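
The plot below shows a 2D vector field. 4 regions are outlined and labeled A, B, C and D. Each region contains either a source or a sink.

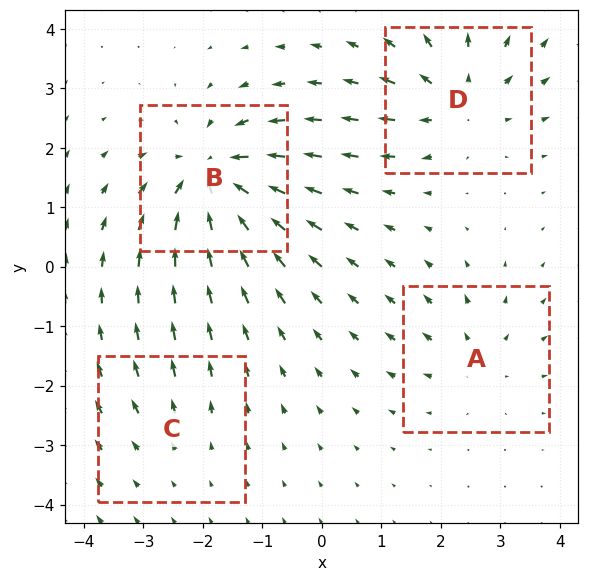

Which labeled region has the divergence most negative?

B

Divergence at each region's feature centre — A: about +3, B: about -8, C: about +2, D: about +5. Region B is most negative.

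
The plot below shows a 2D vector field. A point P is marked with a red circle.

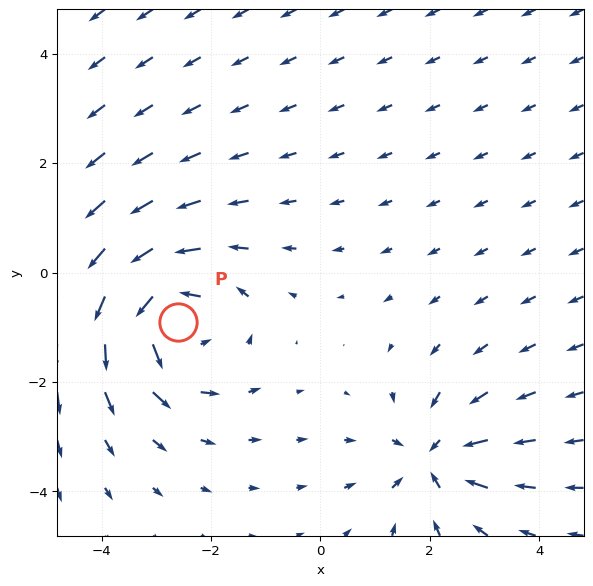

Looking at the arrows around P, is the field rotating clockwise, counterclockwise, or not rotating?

Near P at (-2.6, -0.9) the arrows circulate counterclockwise. The curl (z-component) there is about +5; positive curl means counterclockwise rotation.

counterclockwise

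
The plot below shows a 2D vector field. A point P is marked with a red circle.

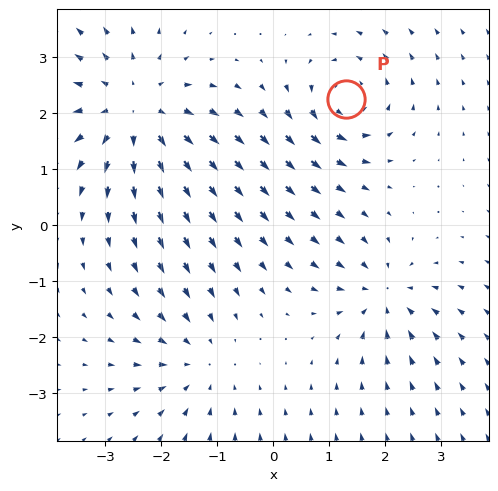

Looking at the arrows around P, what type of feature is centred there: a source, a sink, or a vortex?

At P (1.3, 2.2) the arrows circulate counterclockwise. Divergence ≈0, curl about +4 — near-zero divergence with nonzero curl is a vortex.

vortex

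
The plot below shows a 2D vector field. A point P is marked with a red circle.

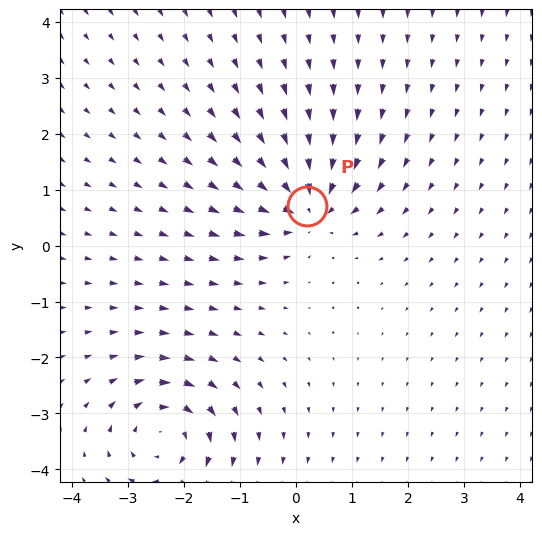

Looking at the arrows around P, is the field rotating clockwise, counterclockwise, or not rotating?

Near P at (0.2, 0.7) the arrows show no circulation. The curl there is ≈0.

not rotating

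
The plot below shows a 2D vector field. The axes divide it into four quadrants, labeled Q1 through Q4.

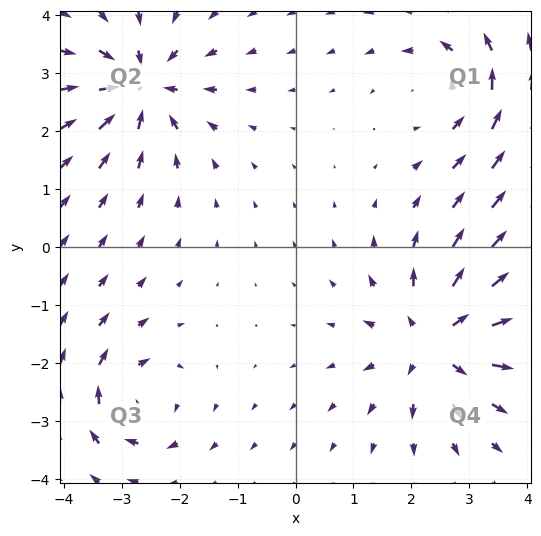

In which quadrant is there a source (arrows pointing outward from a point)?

Q4

The source sits at approximately (2.4, -1.6), which lies in quadrant Q4. The divergence there is about +5, positive as expected for a source.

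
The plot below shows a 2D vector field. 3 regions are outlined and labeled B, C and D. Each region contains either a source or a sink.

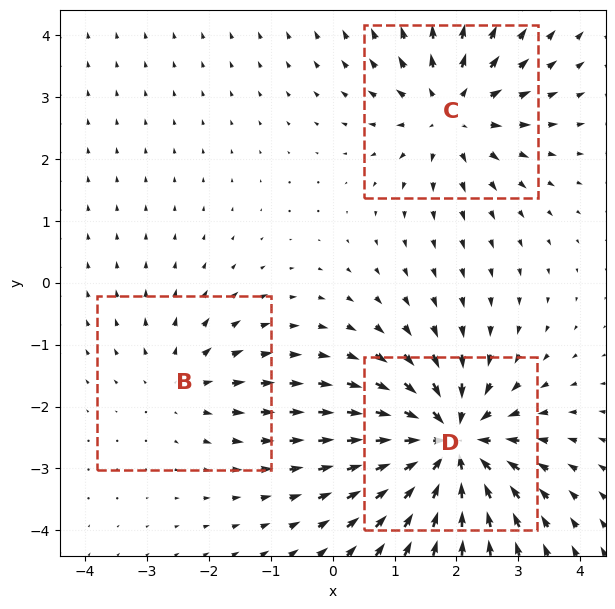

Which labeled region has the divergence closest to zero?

Divergence at each region's feature centre — B: about +2, C: about +4, D: about -6. Region B is closest to zero.

B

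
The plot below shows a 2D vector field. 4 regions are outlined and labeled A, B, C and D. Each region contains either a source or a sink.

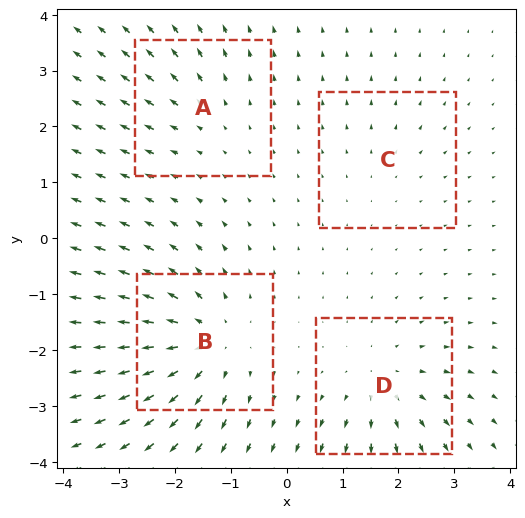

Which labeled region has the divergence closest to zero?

C

Divergence at each region's feature centre — A: about +3, B: about +7, C: about +2, D: about +5. Region C is closest to zero.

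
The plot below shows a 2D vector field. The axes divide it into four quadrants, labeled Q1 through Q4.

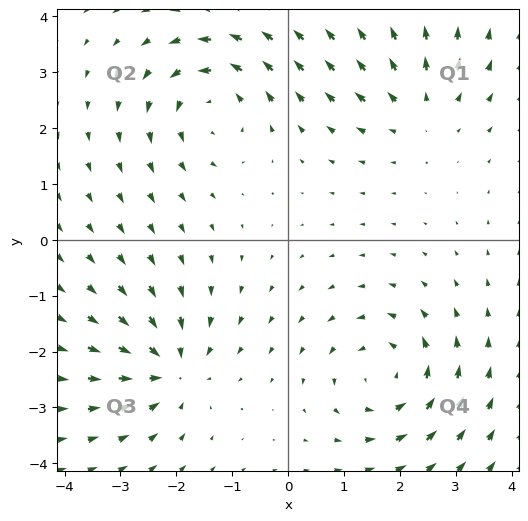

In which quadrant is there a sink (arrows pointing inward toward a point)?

The sink sits at approximately (-2.1, -2.3), which lies in quadrant Q3. The divergence there is about -4, negative as expected for a sink.

Q3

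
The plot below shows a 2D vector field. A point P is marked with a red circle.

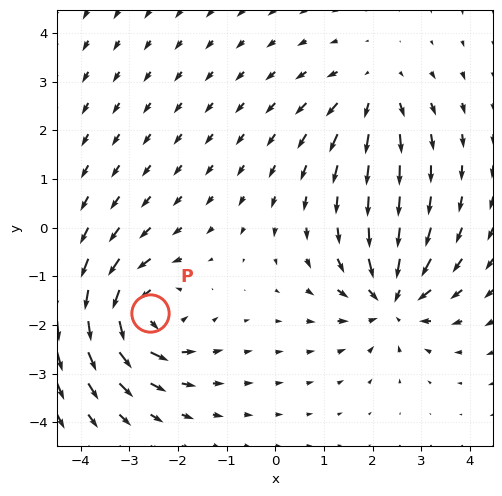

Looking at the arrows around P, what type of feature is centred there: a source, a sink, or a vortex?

vortex

At P (-2.6, -1.7) the arrows circulate counterclockwise. Divergence ≈0, curl about +5 — near-zero divergence with nonzero curl is a vortex.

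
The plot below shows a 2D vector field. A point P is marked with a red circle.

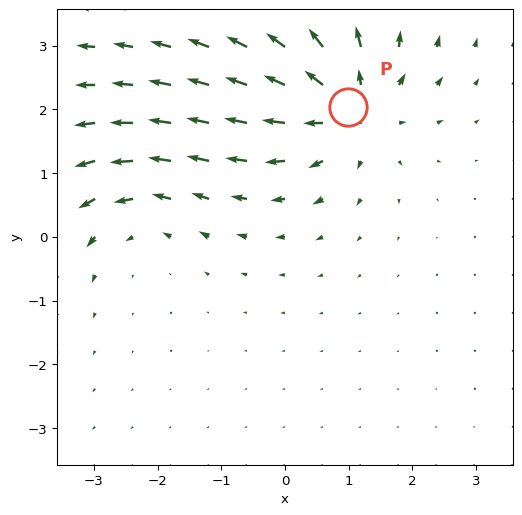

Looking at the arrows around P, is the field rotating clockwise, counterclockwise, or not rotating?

not rotating

Near P at (1.0, 2.0) the arrows show no circulation. The curl there is ≈0.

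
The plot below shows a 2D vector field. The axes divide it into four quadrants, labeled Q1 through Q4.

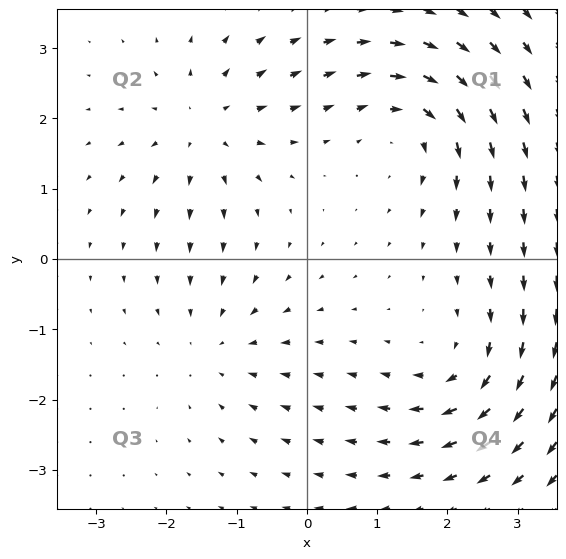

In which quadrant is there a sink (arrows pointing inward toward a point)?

The sink sits at approximately (-1.3, -1.2), which lies in quadrant Q3. The divergence there is about -3, negative as expected for a sink.

Q3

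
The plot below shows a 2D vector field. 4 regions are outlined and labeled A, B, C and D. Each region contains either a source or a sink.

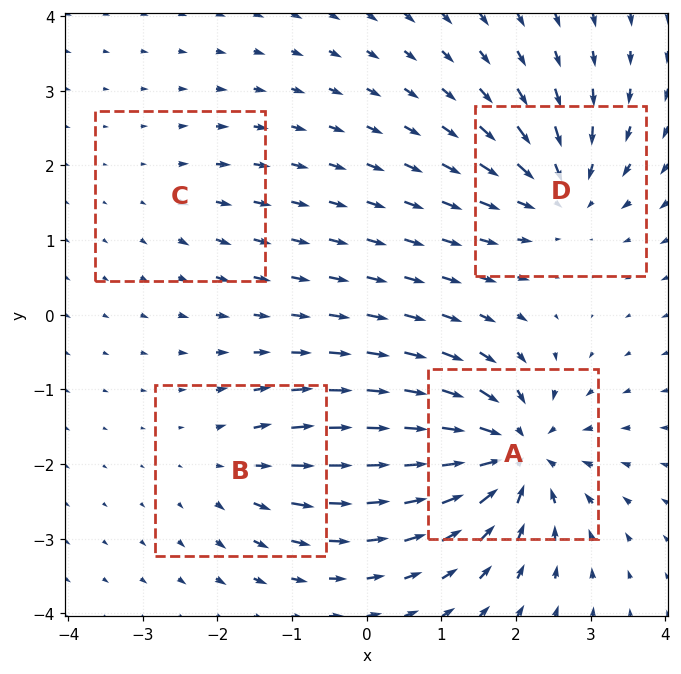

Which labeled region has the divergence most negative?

Divergence at each region's feature centre — A: about -9, B: about +4, C: about +2, D: about -6. Region A is most negative.

A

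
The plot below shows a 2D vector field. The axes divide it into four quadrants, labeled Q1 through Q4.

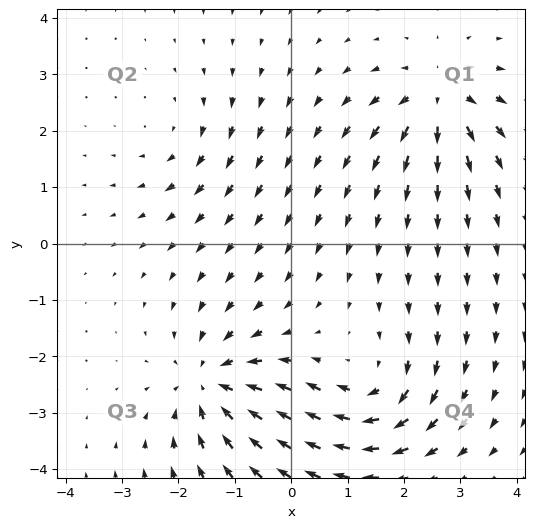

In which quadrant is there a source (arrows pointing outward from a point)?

Q1

The source sits at approximately (2.6, 2.6), which lies in quadrant Q1. The divergence there is about +5, positive as expected for a source.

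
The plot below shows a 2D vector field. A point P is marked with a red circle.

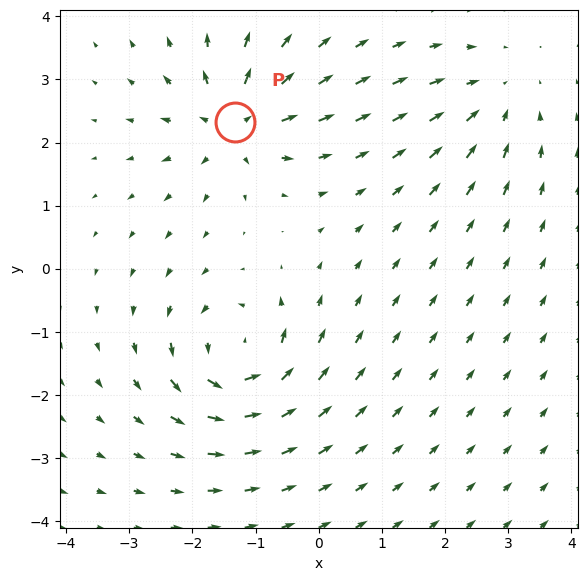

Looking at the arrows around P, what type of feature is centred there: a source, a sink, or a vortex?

At P (-1.3, 2.3) the arrows spread outward. Divergence about +6, curl ≈0 — positive divergence with near-zero curl is a source.

source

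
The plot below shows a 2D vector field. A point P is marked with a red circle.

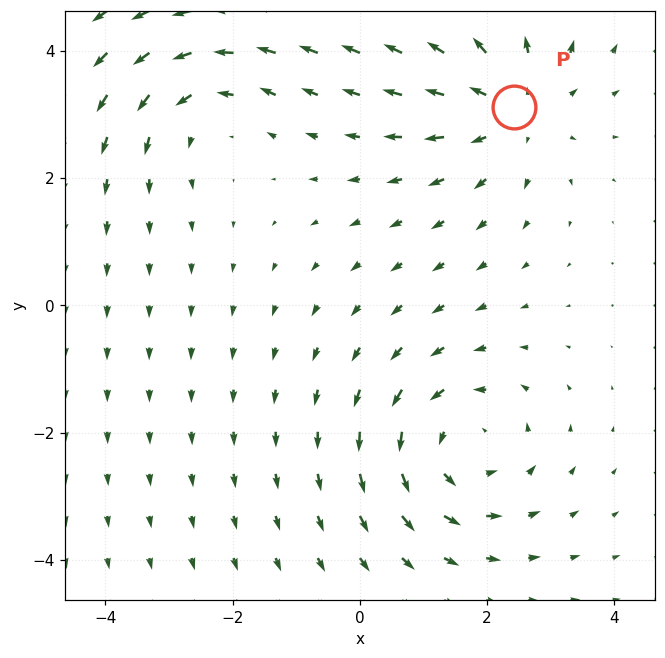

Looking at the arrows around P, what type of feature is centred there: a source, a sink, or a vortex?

At P (2.4, 3.1) the arrows spread outward. Divergence about +4, curl ≈0 — positive divergence with near-zero curl is a source.

source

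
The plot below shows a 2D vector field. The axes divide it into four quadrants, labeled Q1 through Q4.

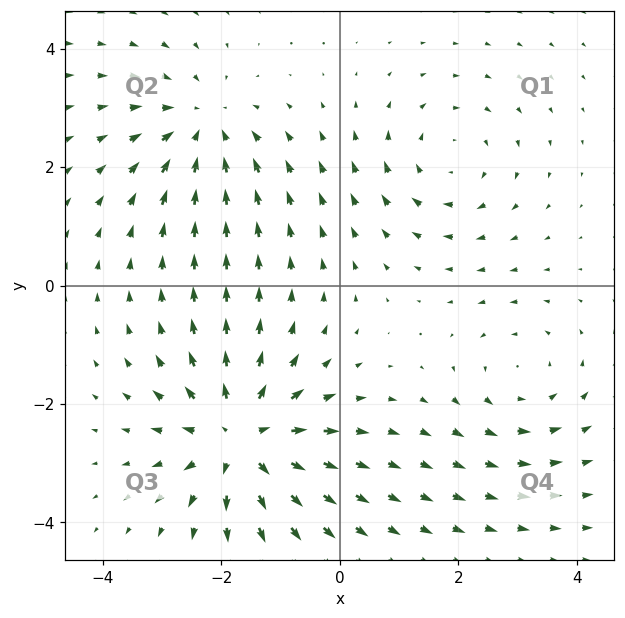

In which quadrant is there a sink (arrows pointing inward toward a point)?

The sink sits at approximately (-2.3, 2.7), which lies in quadrant Q2. The divergence there is about -4, negative as expected for a sink.

Q2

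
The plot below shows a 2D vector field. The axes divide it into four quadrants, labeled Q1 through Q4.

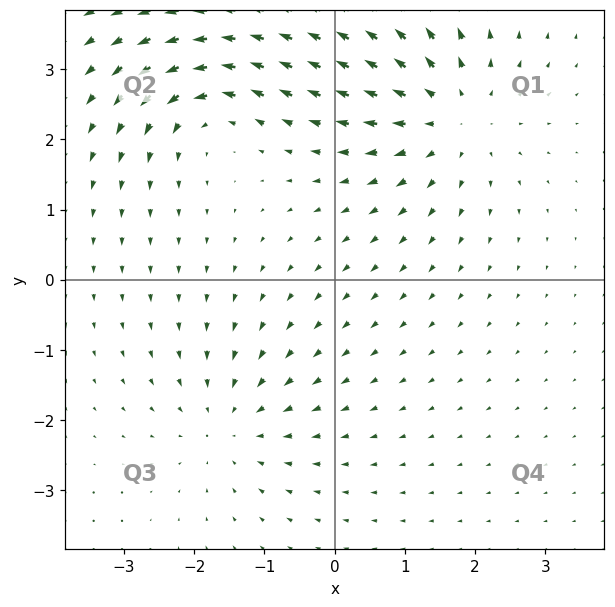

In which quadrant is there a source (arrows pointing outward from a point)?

The source sits at approximately (1.7, 2.3), which lies in quadrant Q1. The divergence there is about +4, positive as expected for a source.

Q1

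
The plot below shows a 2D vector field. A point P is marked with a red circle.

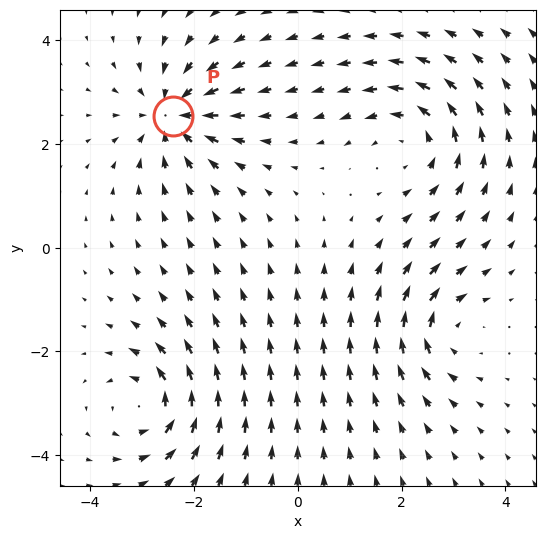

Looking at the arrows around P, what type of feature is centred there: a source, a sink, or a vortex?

sink

At P (-2.4, 2.5) the arrows converge inward. Divergence about -6, curl ≈0 — negative divergence with near-zero curl is a sink.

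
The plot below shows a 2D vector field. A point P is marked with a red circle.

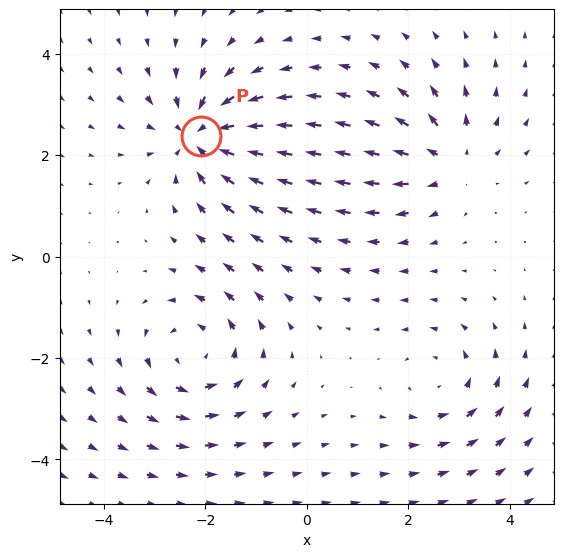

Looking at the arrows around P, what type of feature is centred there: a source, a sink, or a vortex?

At P (-2.1, 2.4) the arrows converge inward. Divergence about -5, curl ≈0 — negative divergence with near-zero curl is a sink.

sink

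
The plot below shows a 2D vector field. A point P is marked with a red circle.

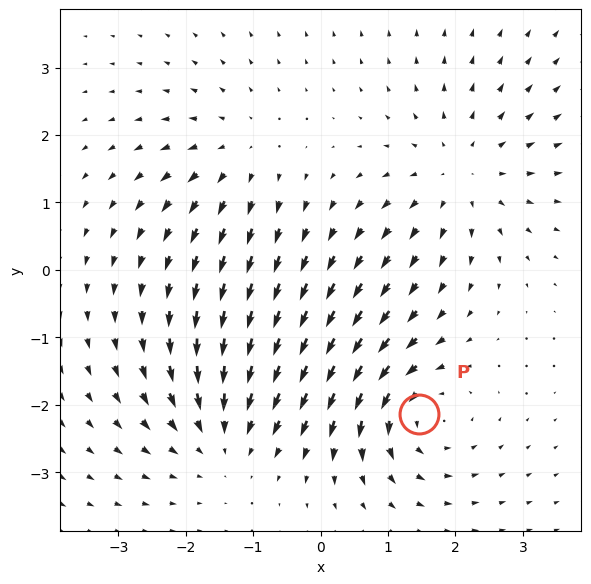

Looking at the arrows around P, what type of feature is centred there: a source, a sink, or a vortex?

vortex

At P (1.5, -2.1) the arrows circulate counterclockwise. Divergence ≈0, curl about +5 — near-zero divergence with nonzero curl is a vortex.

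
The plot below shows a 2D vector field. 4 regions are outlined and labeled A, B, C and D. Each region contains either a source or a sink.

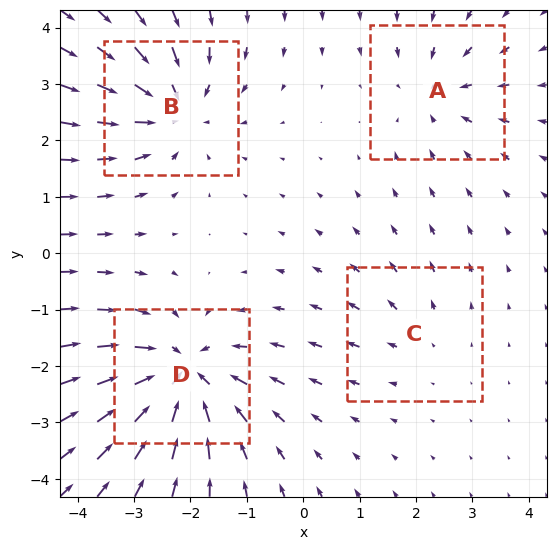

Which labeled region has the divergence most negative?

D

Divergence at each region's feature centre — A: about -3, B: about -5, C: about +2, D: about -6. Region D is most negative.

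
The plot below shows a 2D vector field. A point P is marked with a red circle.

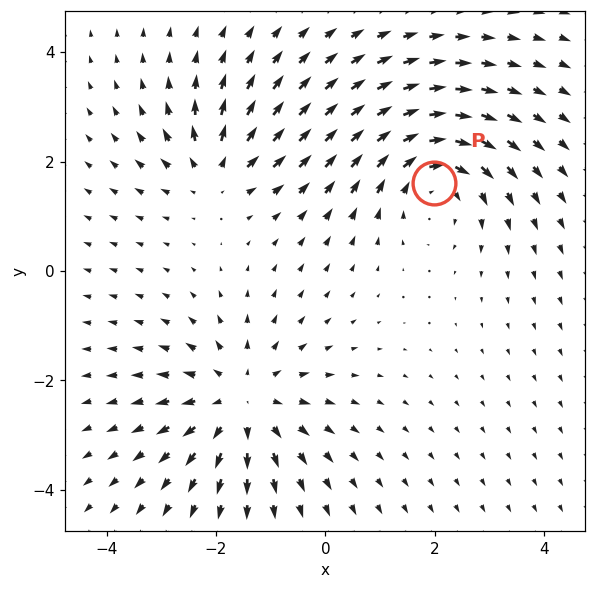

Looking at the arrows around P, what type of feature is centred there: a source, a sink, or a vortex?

At P (2.0, 1.6) the arrows circulate clockwise. Divergence ≈0, curl about -4 — near-zero divergence with nonzero curl is a vortex.

vortex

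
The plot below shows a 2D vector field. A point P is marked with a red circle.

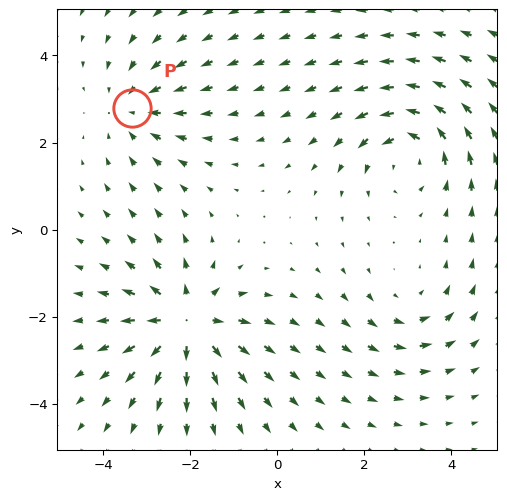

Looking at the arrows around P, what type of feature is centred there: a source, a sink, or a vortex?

sink

At P (-3.3, 2.8) the arrows converge inward. Divergence about -3, curl ≈0 — negative divergence with near-zero curl is a sink.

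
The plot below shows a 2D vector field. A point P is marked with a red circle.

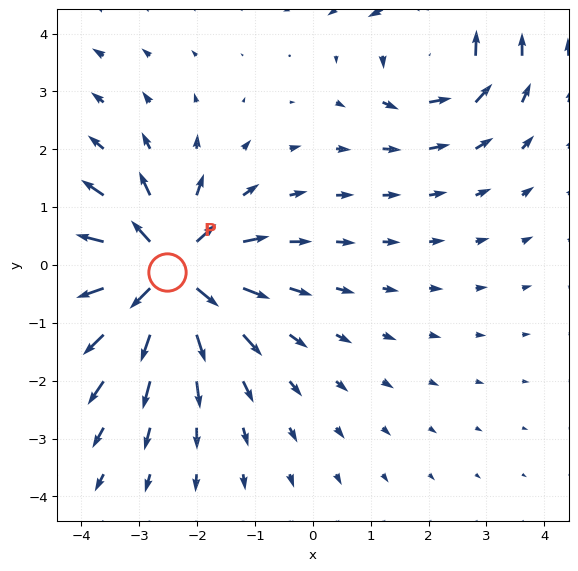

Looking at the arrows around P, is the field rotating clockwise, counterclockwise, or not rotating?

not rotating

Near P at (-2.5, -0.1) the arrows show no circulation. The curl there is ≈0.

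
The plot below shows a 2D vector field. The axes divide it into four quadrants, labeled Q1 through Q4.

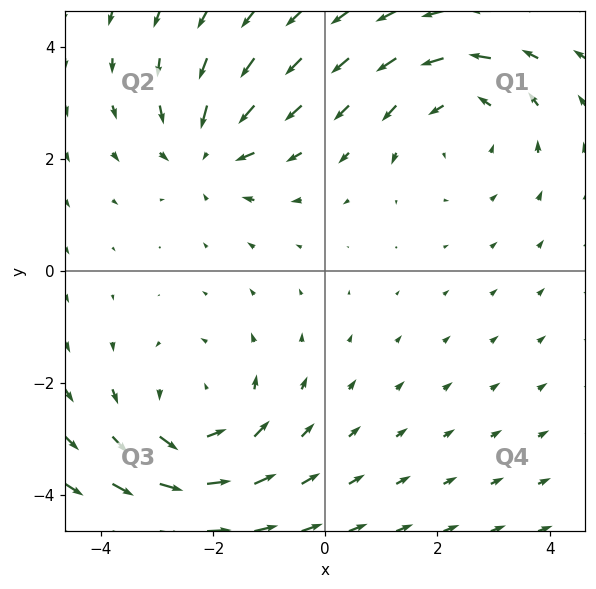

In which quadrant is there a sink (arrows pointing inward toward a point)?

The sink sits at approximately (-2.1, 2.1), which lies in quadrant Q2. The divergence there is about -3, negative as expected for a sink.

Q2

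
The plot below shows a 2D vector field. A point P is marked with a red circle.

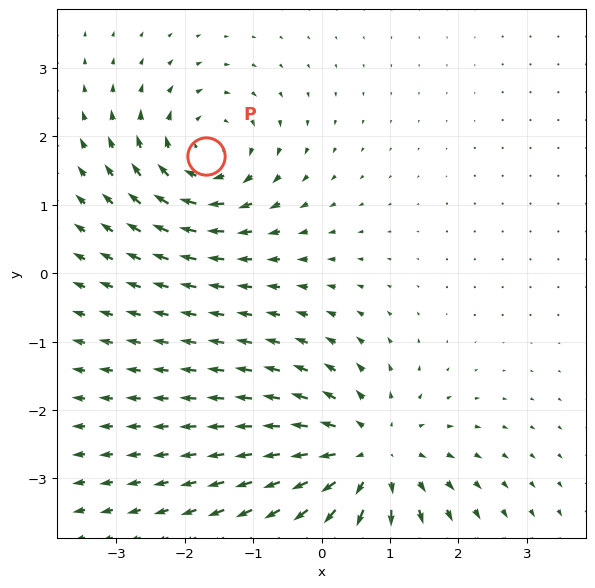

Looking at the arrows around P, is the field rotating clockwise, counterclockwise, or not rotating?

Near P at (-1.7, 1.7) the arrows circulate clockwise. The curl (z-component) there is about -4; negative curl means clockwise rotation.

clockwise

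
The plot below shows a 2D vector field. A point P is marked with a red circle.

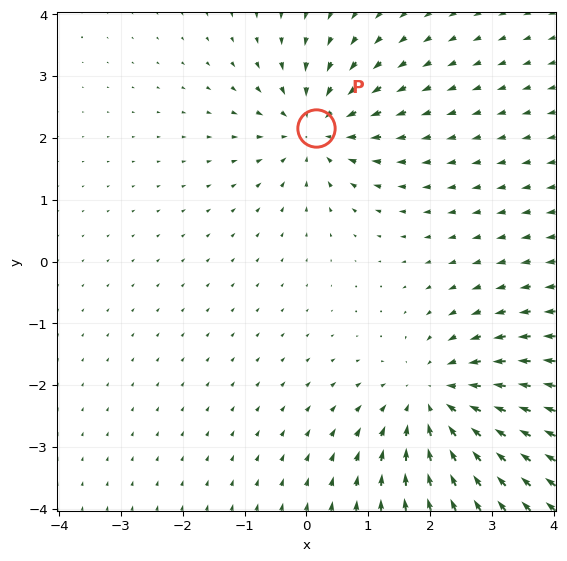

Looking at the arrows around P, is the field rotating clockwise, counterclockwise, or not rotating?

Near P at (0.2, 2.2) the arrows show no circulation. The curl there is ≈0.

not rotating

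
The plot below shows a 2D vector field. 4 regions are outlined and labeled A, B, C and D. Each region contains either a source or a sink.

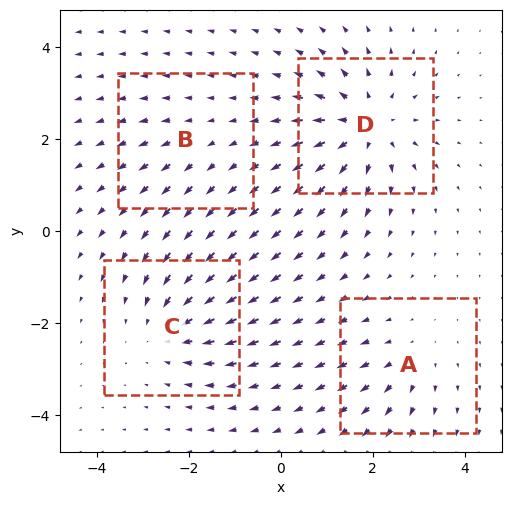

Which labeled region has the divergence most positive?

D

Divergence at each region's feature centre — A: about +3, B: about +2, C: about -4, D: about +6. Region D is most positive.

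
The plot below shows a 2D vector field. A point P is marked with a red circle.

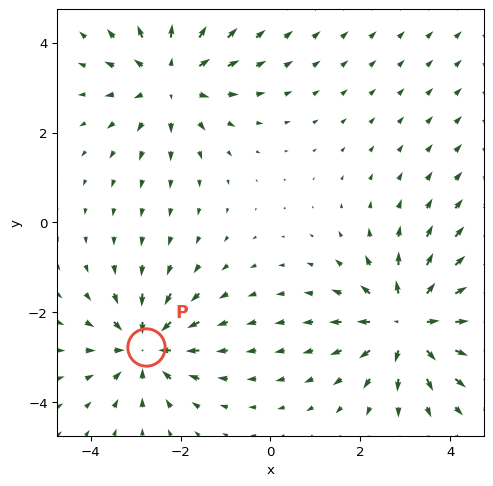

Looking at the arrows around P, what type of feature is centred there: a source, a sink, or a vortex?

At P (-2.8, -2.8) the arrows converge inward. Divergence about -4, curl ≈0 — negative divergence with near-zero curl is a sink.

sink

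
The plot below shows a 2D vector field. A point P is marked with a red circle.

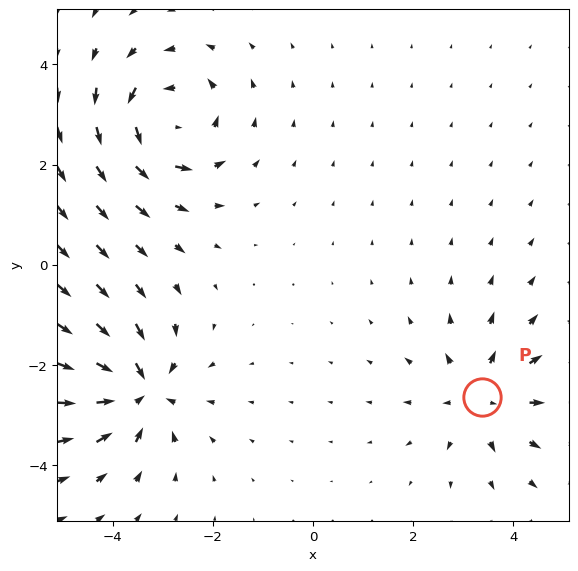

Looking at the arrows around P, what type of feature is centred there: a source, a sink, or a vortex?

At P (3.4, -2.6) the arrows spread outward. Divergence about +4, curl ≈0 — positive divergence with near-zero curl is a source.

source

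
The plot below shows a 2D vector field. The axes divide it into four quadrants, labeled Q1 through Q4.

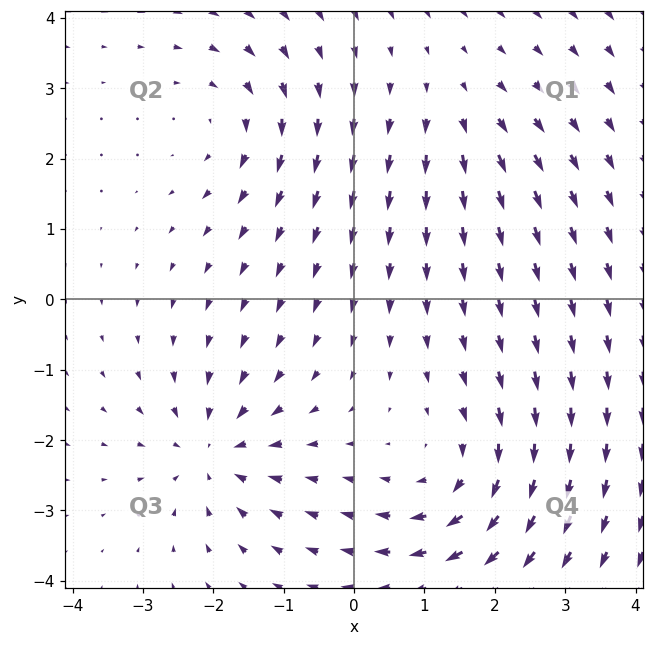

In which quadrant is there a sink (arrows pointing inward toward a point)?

Q3

The sink sits at approximately (-2.0, -2.2), which lies in quadrant Q3. The divergence there is about -5, negative as expected for a sink.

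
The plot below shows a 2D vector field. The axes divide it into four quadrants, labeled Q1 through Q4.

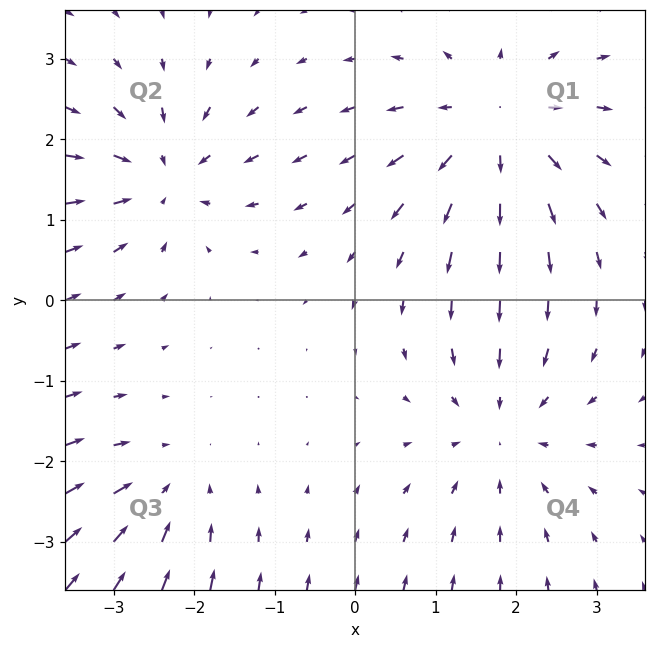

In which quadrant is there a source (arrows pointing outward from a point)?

Q1

The source sits at approximately (1.7, 2.2), which lies in quadrant Q1. The divergence there is about +4, positive as expected for a source.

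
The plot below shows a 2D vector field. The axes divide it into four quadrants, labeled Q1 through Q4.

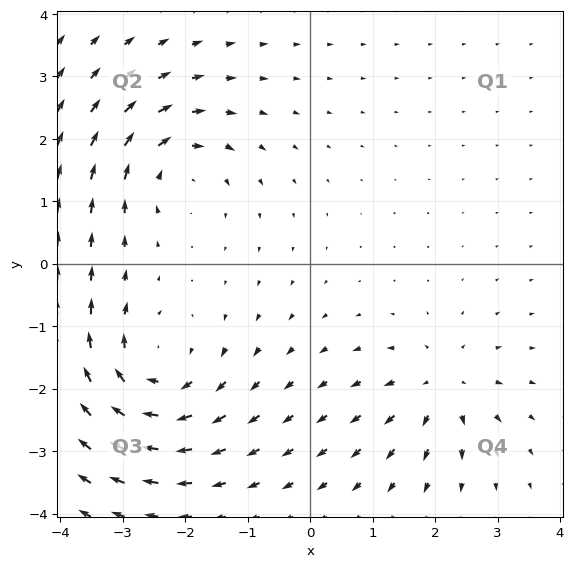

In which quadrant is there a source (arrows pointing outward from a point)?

The source sits at approximately (2.1, -2.0), which lies in quadrant Q4. The divergence there is about +4, positive as expected for a source.

Q4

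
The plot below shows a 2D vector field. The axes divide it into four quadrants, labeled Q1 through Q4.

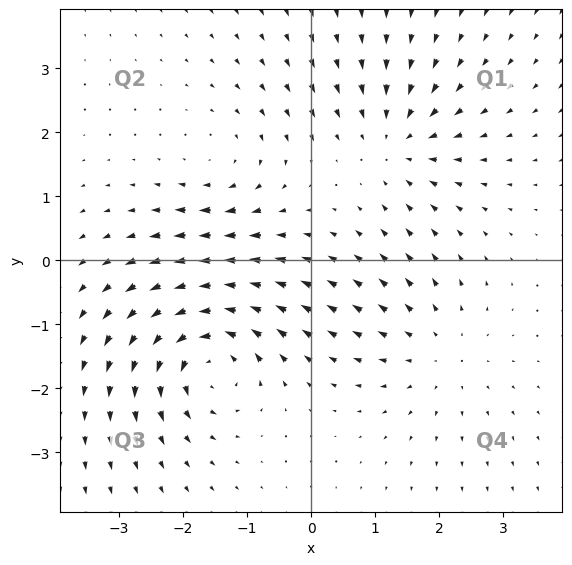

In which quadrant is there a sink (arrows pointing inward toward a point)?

The sink sits at approximately (1.4, 1.9), which lies in quadrant Q1. The divergence there is about -4, negative as expected for a sink.

Q1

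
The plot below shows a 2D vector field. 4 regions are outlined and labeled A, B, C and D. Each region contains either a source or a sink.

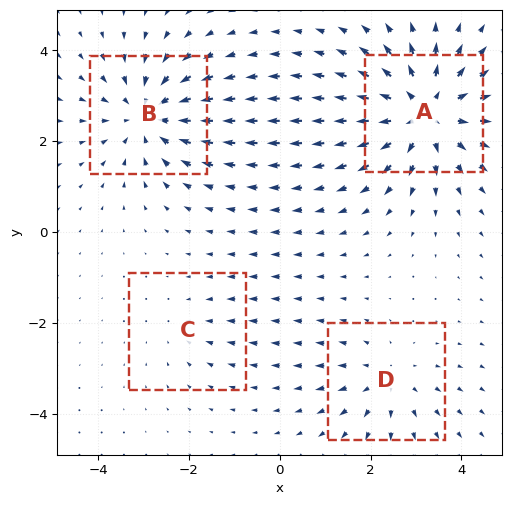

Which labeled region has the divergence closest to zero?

C

Divergence at each region's feature centre — A: about +6, B: about -5, C: about -2, D: about +3. Region C is closest to zero.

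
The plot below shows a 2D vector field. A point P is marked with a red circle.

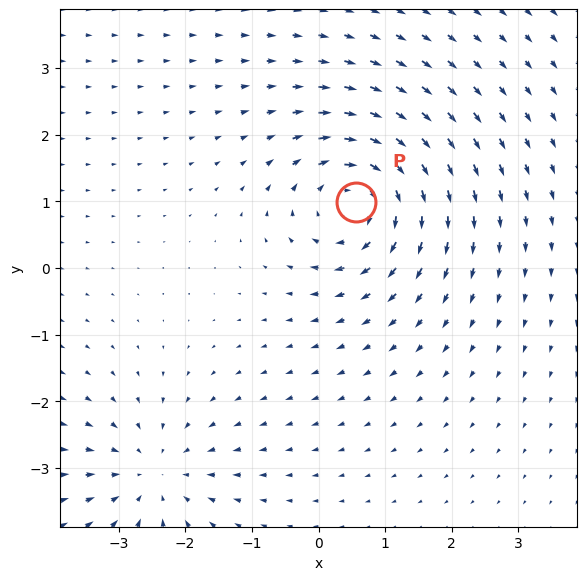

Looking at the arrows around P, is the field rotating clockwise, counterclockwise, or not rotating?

Near P at (0.6, 1.0) the arrows circulate clockwise. The curl (z-component) there is about -6; negative curl means clockwise rotation.

clockwise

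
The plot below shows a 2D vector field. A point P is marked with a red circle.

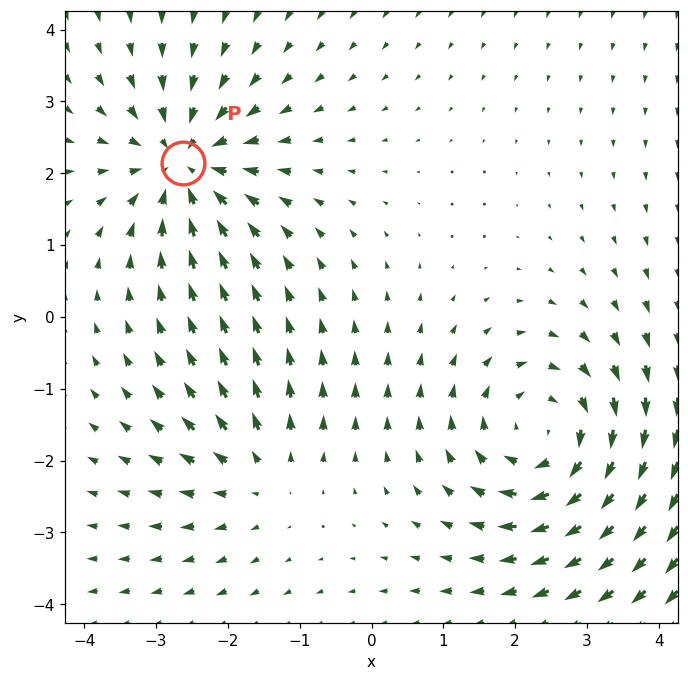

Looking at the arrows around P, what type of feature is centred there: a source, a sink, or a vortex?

sink

At P (-2.6, 2.1) the arrows converge inward. Divergence about -5, curl ≈0 — negative divergence with near-zero curl is a sink.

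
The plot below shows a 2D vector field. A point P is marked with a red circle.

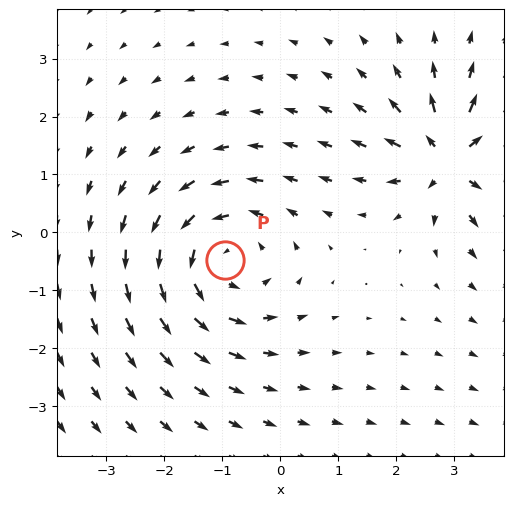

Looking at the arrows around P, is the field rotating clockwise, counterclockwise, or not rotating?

counterclockwise

Near P at (-1.0, -0.5) the arrows circulate counterclockwise. The curl (z-component) there is about +4; positive curl means counterclockwise rotation.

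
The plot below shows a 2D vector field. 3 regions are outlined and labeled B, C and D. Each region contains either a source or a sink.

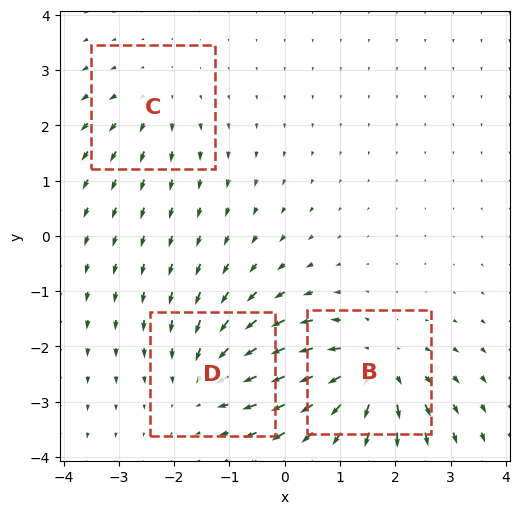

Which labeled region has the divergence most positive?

Divergence at each region's feature centre — B: about +5, C: about +2, D: about -3. Region B is most positive.

B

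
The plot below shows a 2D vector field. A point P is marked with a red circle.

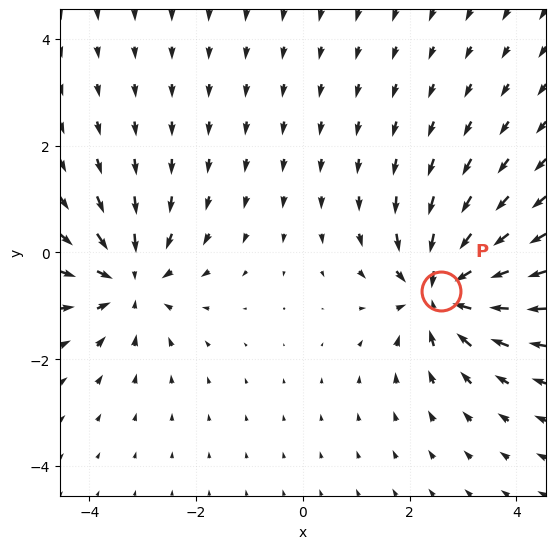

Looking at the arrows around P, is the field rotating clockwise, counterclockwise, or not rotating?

not rotating

Near P at (2.6, -0.7) the arrows show no circulation. The curl there is ≈0.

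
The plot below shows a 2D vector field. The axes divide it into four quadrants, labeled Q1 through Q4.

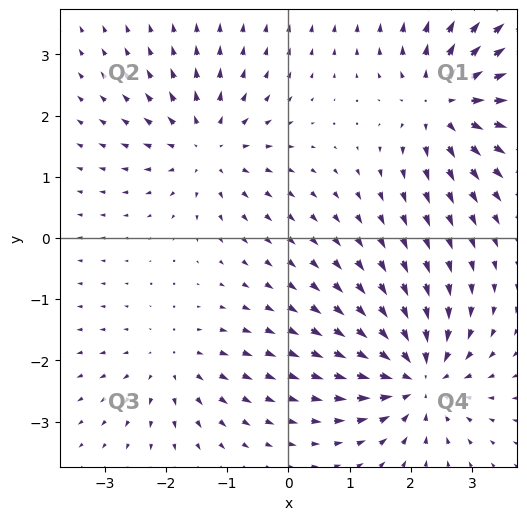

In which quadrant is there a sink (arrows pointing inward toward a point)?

The sink sits at approximately (2.1, -2.3), which lies in quadrant Q4. The divergence there is about -6, negative as expected for a sink.

Q4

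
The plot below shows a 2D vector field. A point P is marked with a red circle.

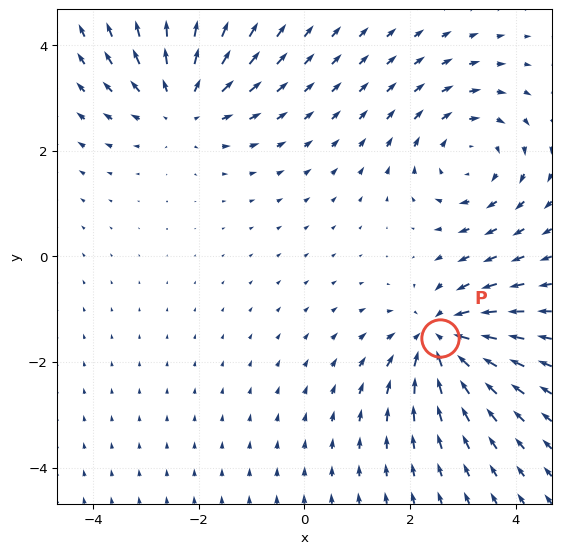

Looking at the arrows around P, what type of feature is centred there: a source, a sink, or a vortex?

At P (2.6, -1.6) the arrows converge inward. Divergence about -5, curl ≈0 — negative divergence with near-zero curl is a sink.

sink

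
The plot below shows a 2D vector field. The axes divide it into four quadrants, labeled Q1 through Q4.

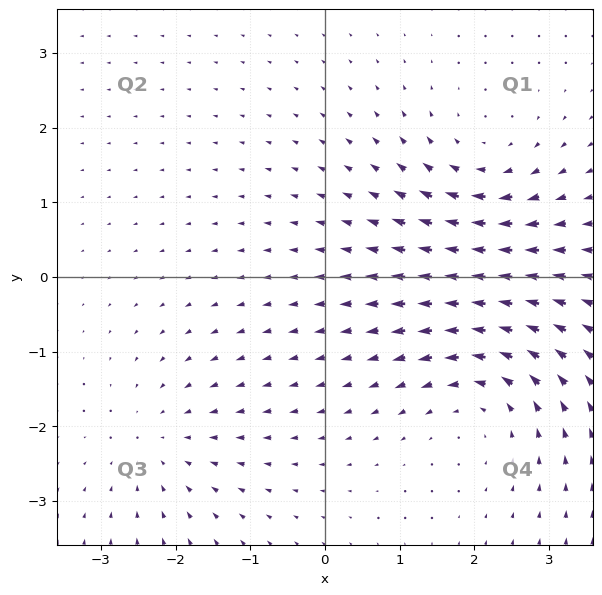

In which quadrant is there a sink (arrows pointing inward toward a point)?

Q3

The sink sits at approximately (-2.2, -2.2), which lies in quadrant Q3. The divergence there is about -3, negative as expected for a sink.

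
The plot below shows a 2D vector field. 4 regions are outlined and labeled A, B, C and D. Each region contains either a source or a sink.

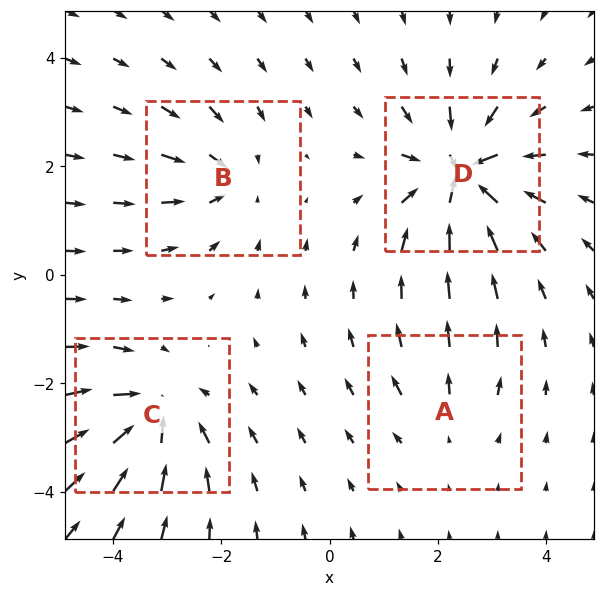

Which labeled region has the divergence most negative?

D

Divergence at each region's feature centre — A: about +3, B: about -4, C: about -6, D: about -8. Region D is most negative.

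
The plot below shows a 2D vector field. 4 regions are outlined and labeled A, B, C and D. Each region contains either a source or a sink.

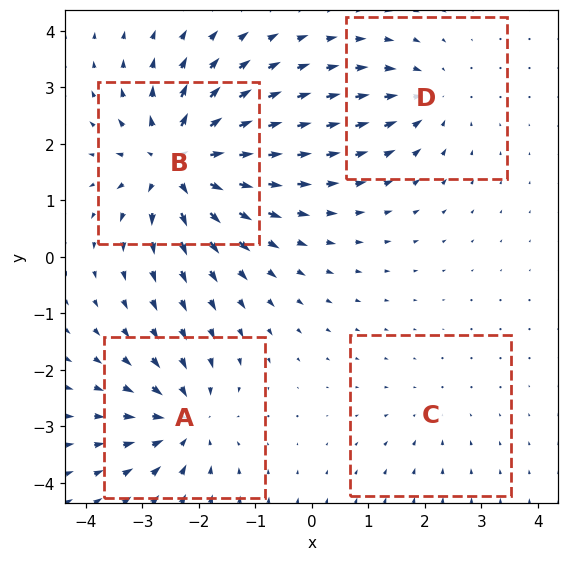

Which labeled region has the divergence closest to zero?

Divergence at each region's feature centre — A: about -6, B: about +8, C: about -2, D: about -4. Region C is closest to zero.

C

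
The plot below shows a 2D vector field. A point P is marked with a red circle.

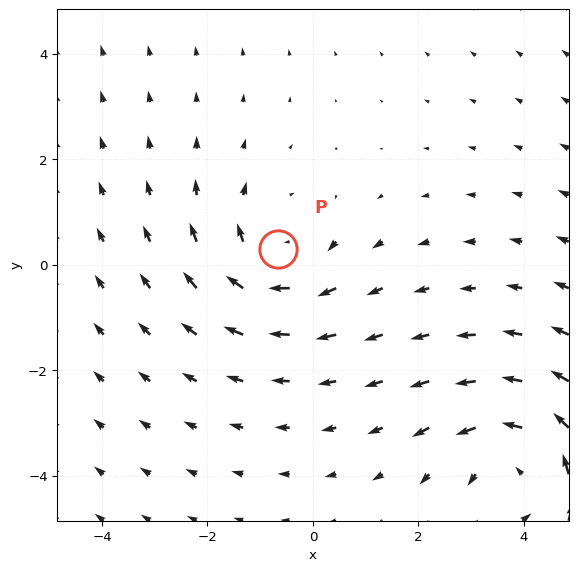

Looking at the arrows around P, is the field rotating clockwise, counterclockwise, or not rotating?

Near P at (-0.7, 0.3) the arrows circulate clockwise. The curl (z-component) there is about -3; negative curl means clockwise rotation.

clockwise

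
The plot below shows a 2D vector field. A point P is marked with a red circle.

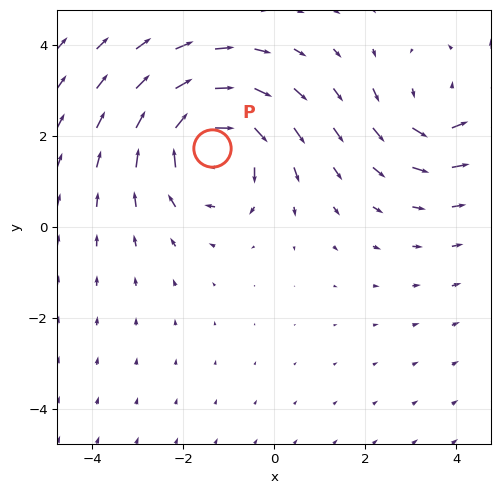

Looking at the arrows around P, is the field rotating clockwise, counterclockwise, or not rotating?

Near P at (-1.4, 1.7) the arrows circulate clockwise. The curl (z-component) there is about -4; negative curl means clockwise rotation.

clockwise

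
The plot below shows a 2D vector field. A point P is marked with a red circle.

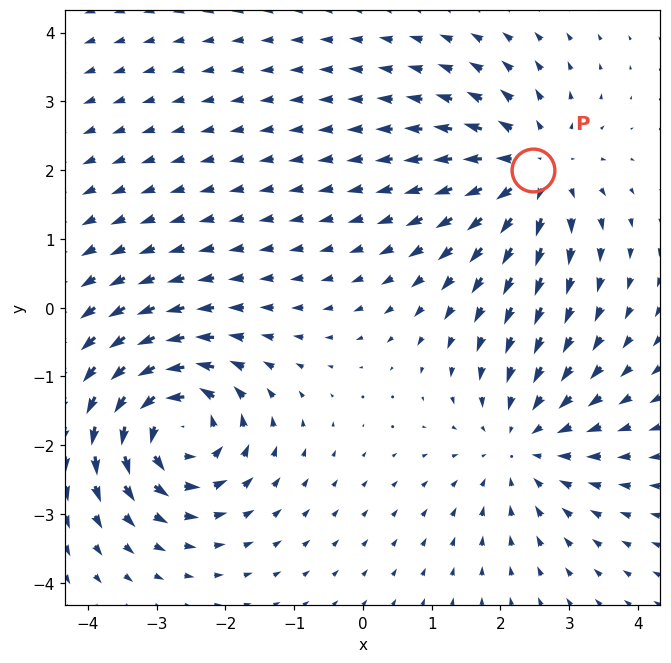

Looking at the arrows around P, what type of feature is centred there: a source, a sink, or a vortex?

source

At P (2.5, 2.0) the arrows spread outward. Divergence about +3, curl ≈0 — positive divergence with near-zero curl is a source.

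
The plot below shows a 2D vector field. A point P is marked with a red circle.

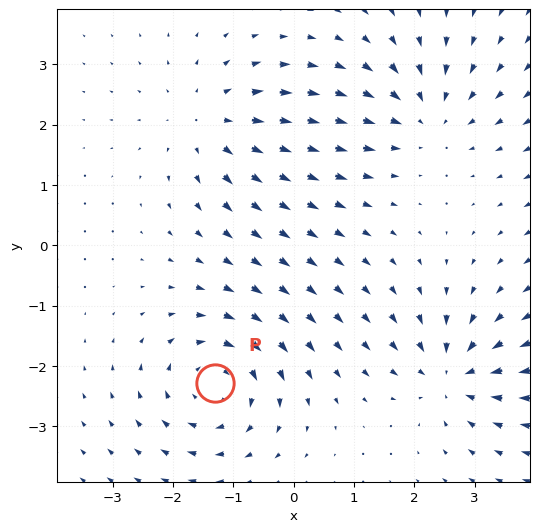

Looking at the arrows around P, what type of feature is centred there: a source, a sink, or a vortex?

vortex

At P (-1.3, -2.3) the arrows circulate clockwise. Divergence ≈0, curl about -6 — near-zero divergence with nonzero curl is a vortex.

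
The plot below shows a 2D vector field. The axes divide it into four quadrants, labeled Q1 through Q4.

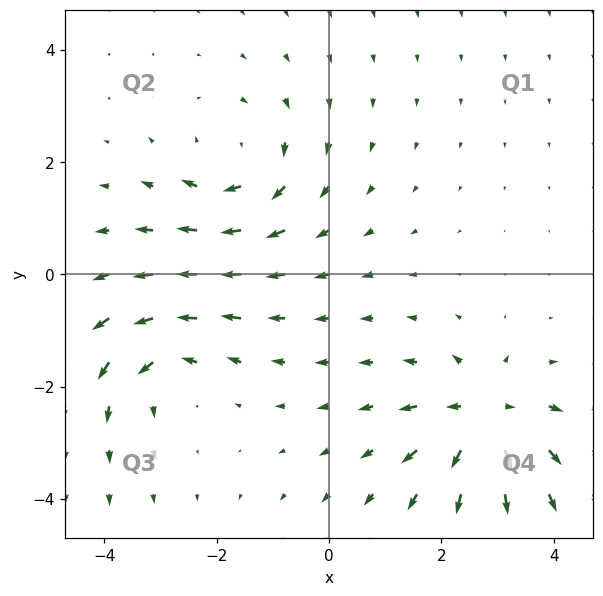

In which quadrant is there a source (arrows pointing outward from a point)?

The source sits at approximately (2.8, -2.5), which lies in quadrant Q4. The divergence there is about +6, positive as expected for a source.

Q4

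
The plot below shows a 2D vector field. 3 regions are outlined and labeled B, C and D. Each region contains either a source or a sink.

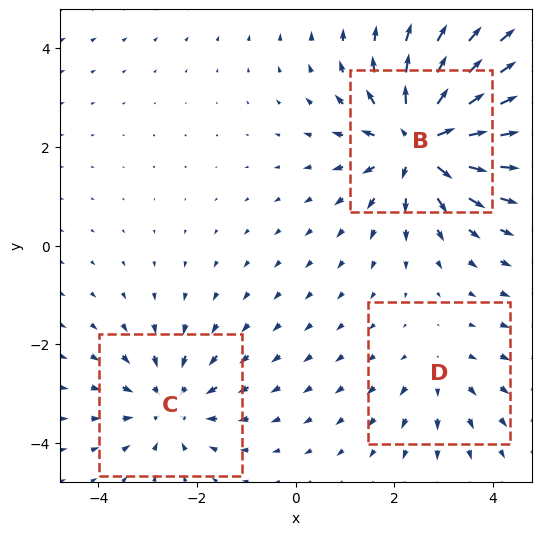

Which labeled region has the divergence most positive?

Divergence at each region's feature centre — B: about +5, C: about -3, D: about +2. Region B is most positive.

B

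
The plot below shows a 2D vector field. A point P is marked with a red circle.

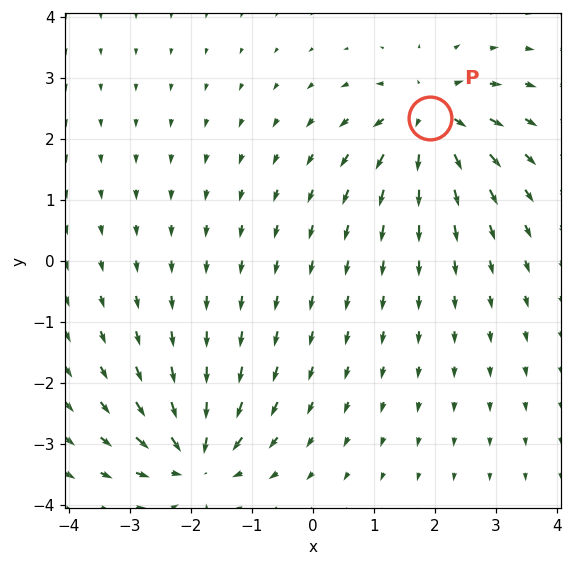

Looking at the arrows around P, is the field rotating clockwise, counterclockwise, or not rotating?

Near P at (1.9, 2.3) the arrows show no circulation. The curl there is ≈0.

not rotating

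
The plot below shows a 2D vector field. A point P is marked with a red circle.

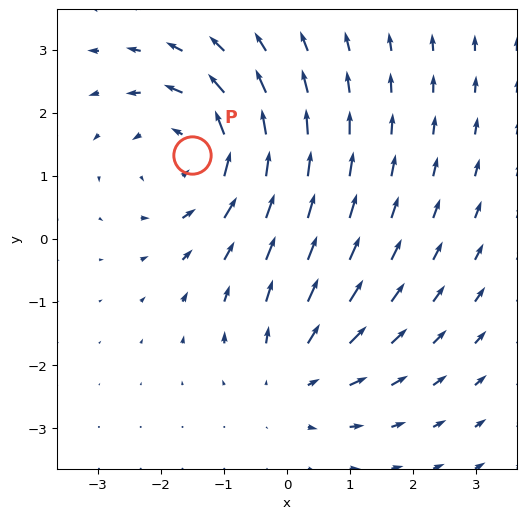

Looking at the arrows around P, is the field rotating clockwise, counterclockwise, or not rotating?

counterclockwise

Near P at (-1.5, 1.3) the arrows circulate counterclockwise. The curl (z-component) there is about +4; positive curl means counterclockwise rotation.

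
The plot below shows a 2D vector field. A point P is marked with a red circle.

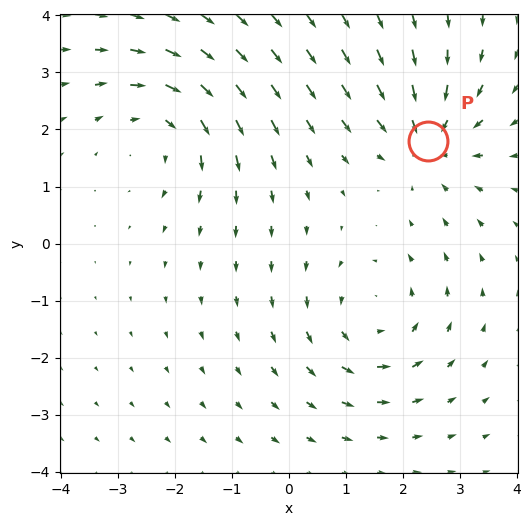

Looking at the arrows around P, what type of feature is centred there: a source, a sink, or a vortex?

At P (2.4, 1.8) the arrows converge inward. Divergence about -3, curl ≈0 — negative divergence with near-zero curl is a sink.

sink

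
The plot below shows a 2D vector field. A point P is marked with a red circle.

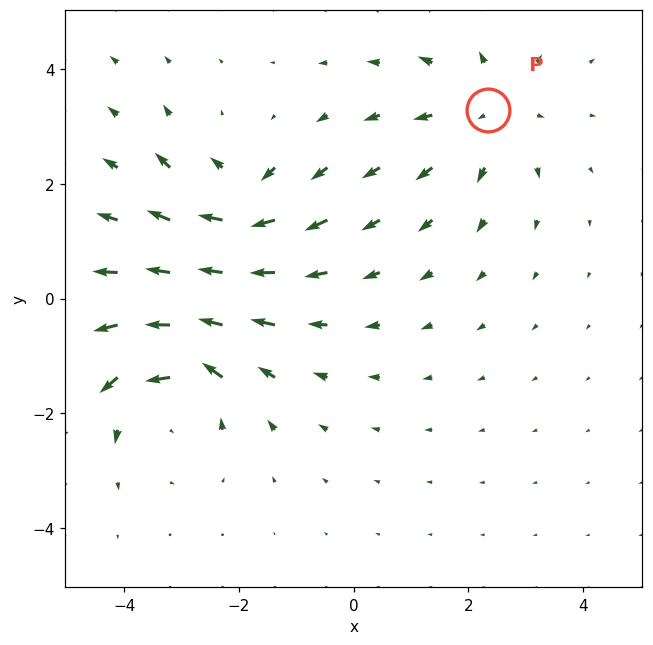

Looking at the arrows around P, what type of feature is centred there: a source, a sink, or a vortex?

source

At P (2.3, 3.3) the arrows spread outward. Divergence about +4, curl ≈0 — positive divergence with near-zero curl is a source.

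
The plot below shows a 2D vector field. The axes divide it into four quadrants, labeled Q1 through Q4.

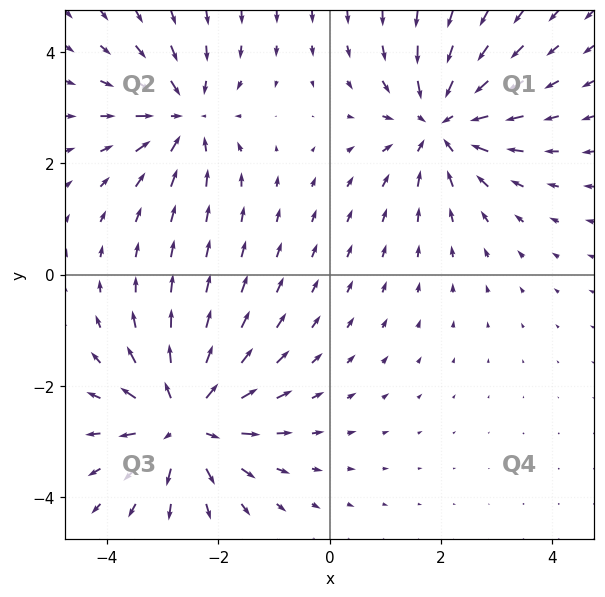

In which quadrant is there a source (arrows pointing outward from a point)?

The source sits at approximately (-2.6, -2.6), which lies in quadrant Q3. The divergence there is about +5, positive as expected for a source.

Q3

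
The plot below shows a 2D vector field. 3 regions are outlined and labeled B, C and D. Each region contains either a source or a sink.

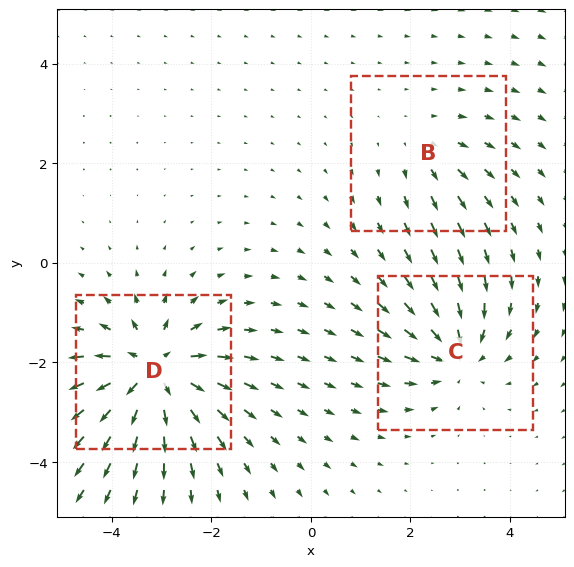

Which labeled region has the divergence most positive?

Divergence at each region's feature centre — B: about +2, C: about -4, D: about +6. Region D is most positive.

D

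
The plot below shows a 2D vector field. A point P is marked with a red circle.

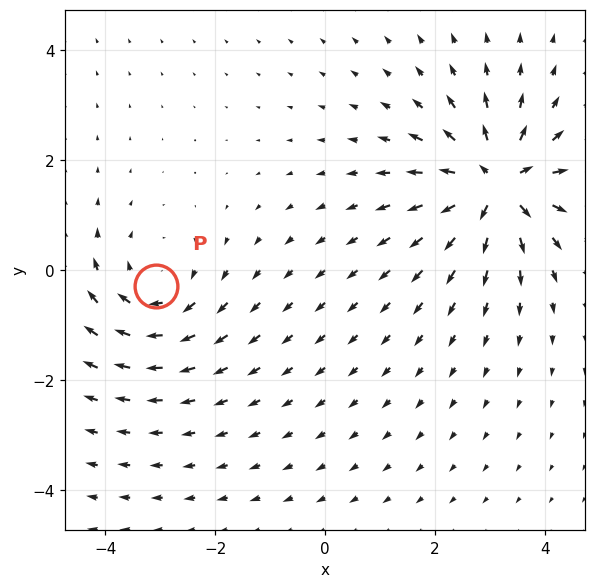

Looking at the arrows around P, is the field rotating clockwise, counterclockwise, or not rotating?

clockwise

Near P at (-3.1, -0.3) the arrows circulate clockwise. The curl (z-component) there is about -3; negative curl means clockwise rotation.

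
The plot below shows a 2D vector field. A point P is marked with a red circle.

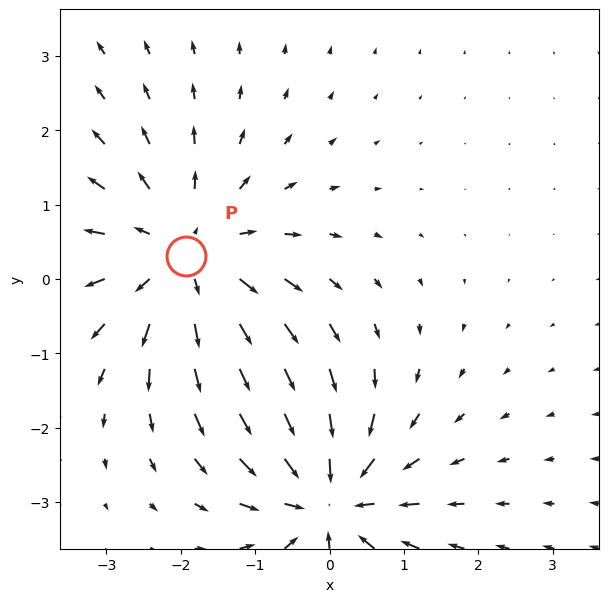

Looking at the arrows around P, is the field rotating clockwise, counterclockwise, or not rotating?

Near P at (-1.9, 0.3) the arrows show no circulation. The curl there is ≈0.

not rotating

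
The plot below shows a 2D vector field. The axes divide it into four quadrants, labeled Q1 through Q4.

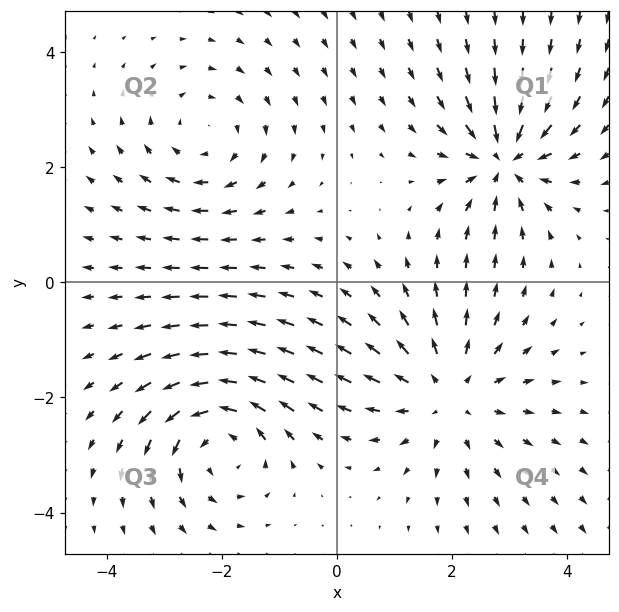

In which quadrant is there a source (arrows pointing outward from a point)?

Q4

The source sits at approximately (1.9, -1.9), which lies in quadrant Q4. The divergence there is about +3, positive as expected for a source.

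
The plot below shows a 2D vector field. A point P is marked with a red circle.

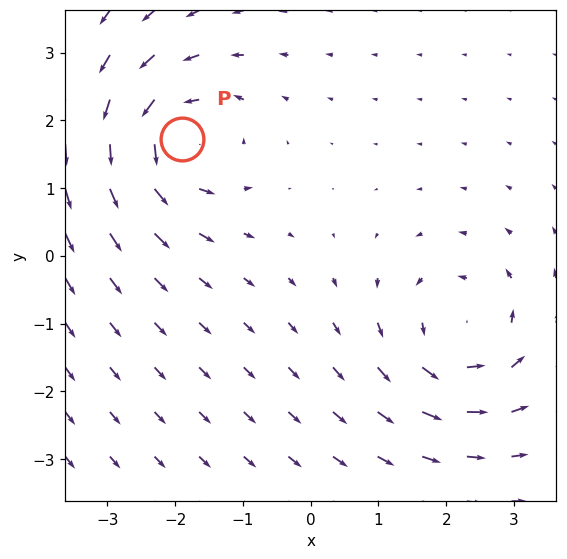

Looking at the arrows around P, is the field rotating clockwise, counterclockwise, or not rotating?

counterclockwise

Near P at (-1.9, 1.7) the arrows circulate counterclockwise. The curl (z-component) there is about +6; positive curl means counterclockwise rotation.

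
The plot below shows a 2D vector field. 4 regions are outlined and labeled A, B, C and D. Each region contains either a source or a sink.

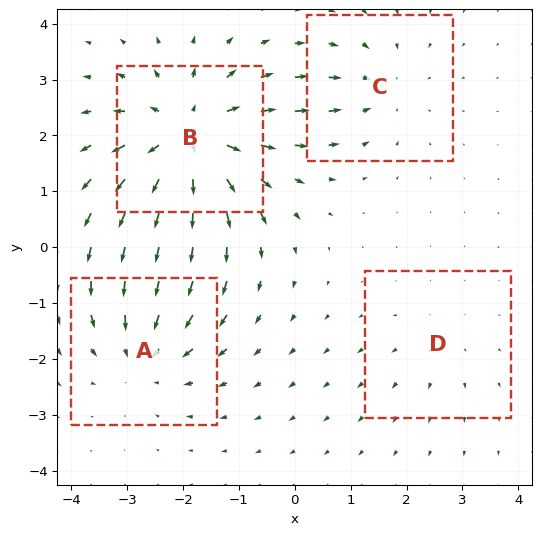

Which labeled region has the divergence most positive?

Divergence at each region's feature centre — A: about -4, B: about +6, C: about -3, D: about +2. Region B is most positive.

B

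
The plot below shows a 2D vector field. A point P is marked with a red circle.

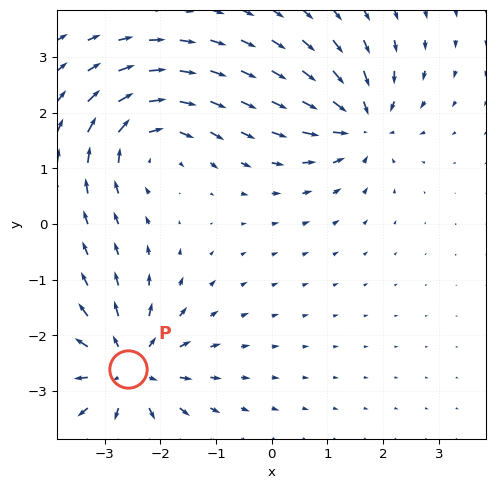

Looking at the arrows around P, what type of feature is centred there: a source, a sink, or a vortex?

source

At P (-2.6, -2.6) the arrows spread outward. Divergence about +5, curl ≈0 — positive divergence with near-zero curl is a source.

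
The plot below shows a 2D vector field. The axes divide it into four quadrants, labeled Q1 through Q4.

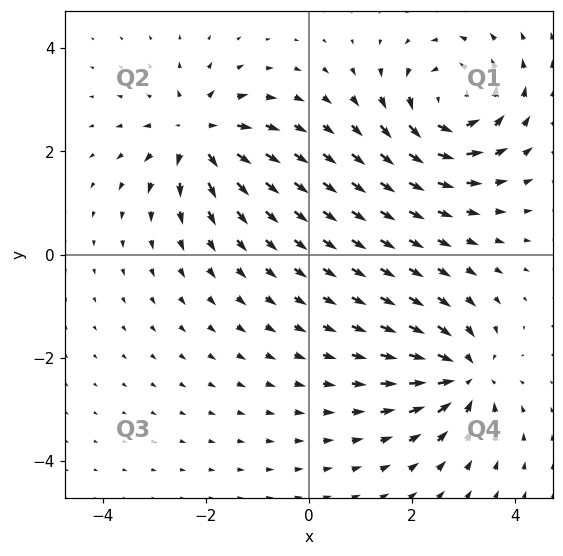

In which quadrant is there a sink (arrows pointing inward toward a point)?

Q4

The sink sits at approximately (3.0, -2.3), which lies in quadrant Q4. The divergence there is about -5, negative as expected for a sink.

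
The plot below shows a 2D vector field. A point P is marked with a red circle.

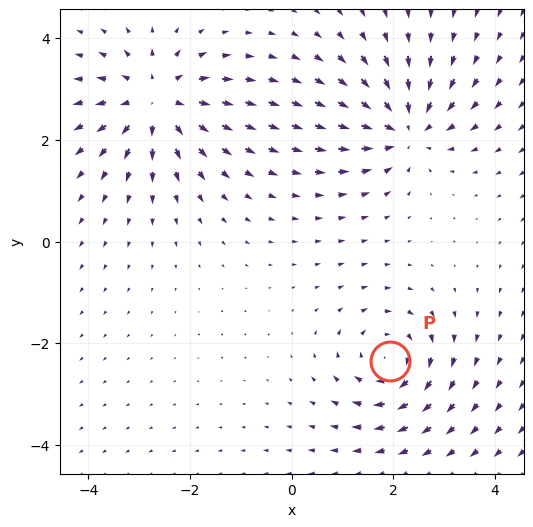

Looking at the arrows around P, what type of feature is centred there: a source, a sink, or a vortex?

vortex

At P (1.9, -2.3) the arrows circulate clockwise. Divergence ≈0, curl about -4 — near-zero divergence with nonzero curl is a vortex.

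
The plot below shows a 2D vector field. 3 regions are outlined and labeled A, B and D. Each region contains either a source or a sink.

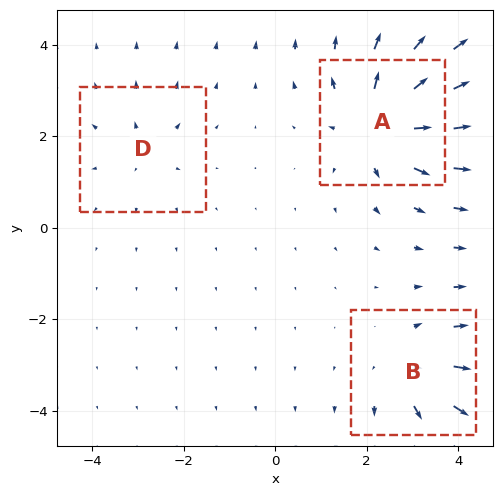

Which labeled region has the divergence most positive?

Divergence at each region's feature centre — A: about +5, B: about +3, D: about +2. Region A is most positive.

A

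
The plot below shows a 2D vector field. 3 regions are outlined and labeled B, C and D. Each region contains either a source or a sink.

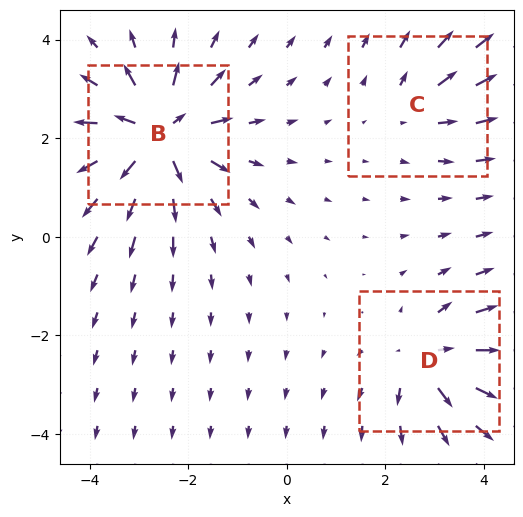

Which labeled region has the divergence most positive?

B

Divergence at each region's feature centre — B: about +5, C: about +2, D: about +4. Region B is most positive.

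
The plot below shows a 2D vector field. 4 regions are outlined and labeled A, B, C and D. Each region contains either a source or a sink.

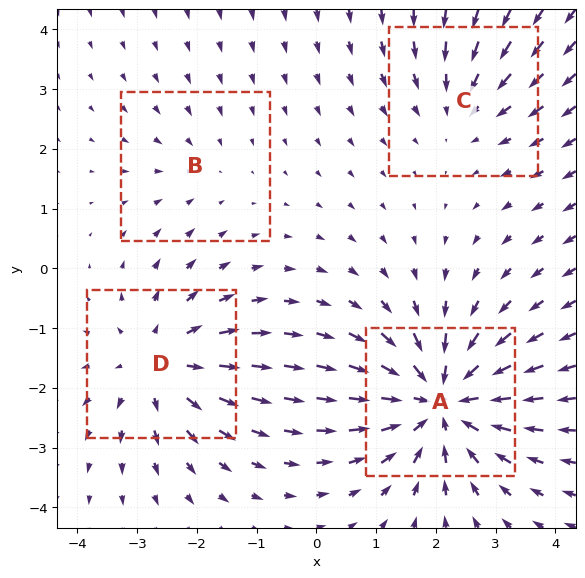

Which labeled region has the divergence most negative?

Divergence at each region's feature centre — A: about -7, B: about -2, C: about -3, D: about +4. Region A is most negative.

A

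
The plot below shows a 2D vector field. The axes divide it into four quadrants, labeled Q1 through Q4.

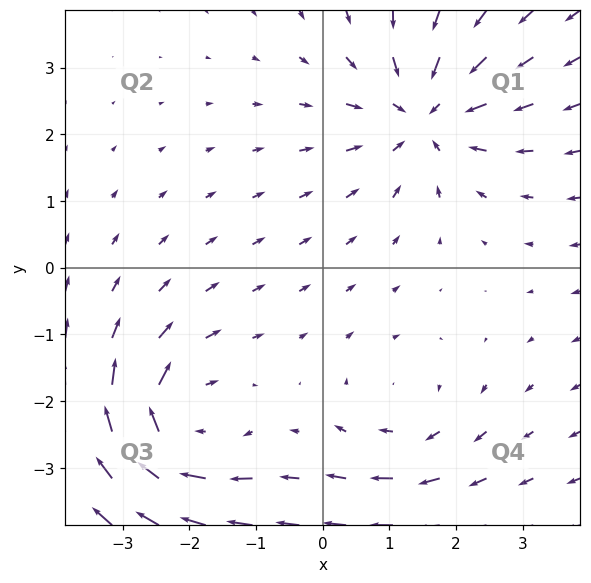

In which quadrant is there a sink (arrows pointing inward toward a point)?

Q1

The sink sits at approximately (1.5, 2.3), which lies in quadrant Q1. The divergence there is about -4, negative as expected for a sink.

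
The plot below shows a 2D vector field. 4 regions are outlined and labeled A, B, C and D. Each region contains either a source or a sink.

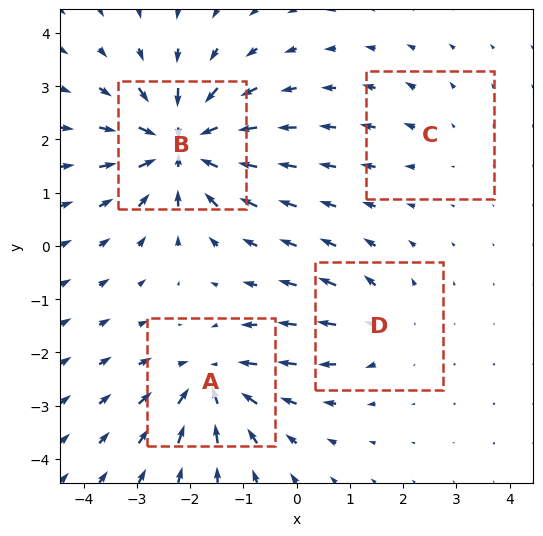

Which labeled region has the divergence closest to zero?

C

Divergence at each region's feature centre — A: about -6, B: about -8, C: about +2, D: about +4. Region C is closest to zero.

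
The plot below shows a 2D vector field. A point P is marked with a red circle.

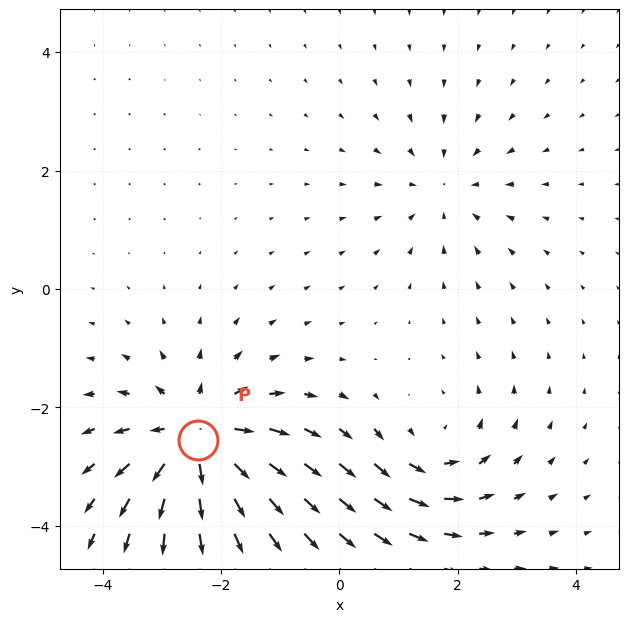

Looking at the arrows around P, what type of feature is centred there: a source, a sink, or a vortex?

source

At P (-2.4, -2.6) the arrows spread outward. Divergence about +6, curl ≈0 — positive divergence with near-zero curl is a source.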